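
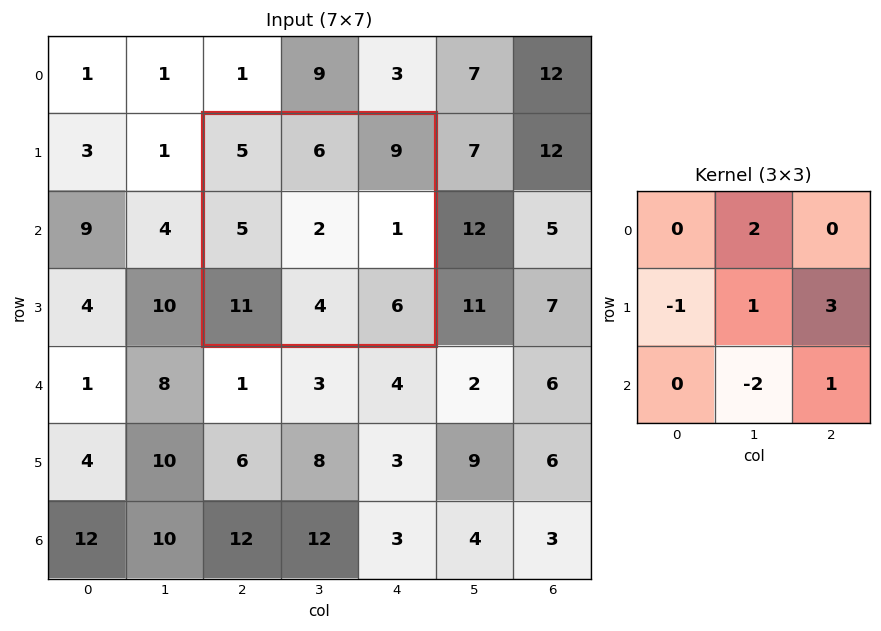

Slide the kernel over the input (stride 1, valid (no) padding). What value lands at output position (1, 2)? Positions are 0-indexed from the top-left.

10

The receptive field on the input at this output position is [5 6 9 / 5 2 1 / 11 4 6]. Elementwise product with the kernel and sum: 6·2 + 5·-1 + 2·1 + 1·3 + 4·-2 + 6·1.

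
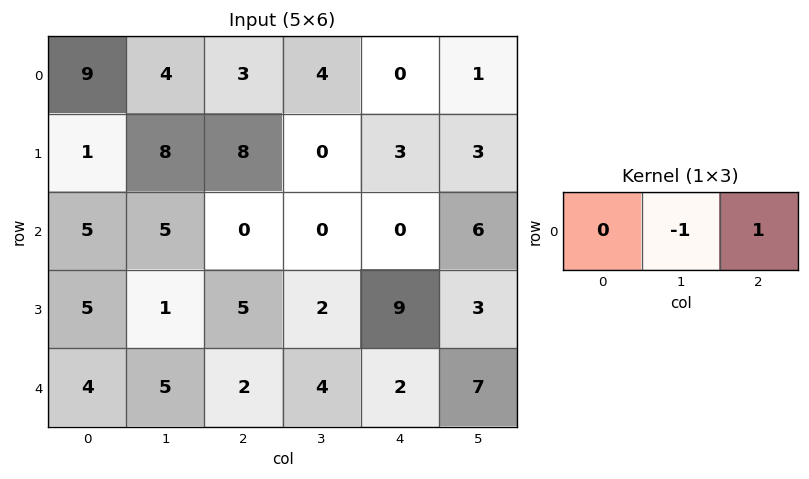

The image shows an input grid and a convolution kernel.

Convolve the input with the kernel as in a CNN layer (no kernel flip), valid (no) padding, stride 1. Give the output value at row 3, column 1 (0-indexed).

-3

The receptive field on the input at this output position is [1 5 2]. Elementwise product with the kernel and sum: 5·-1 + 2·1.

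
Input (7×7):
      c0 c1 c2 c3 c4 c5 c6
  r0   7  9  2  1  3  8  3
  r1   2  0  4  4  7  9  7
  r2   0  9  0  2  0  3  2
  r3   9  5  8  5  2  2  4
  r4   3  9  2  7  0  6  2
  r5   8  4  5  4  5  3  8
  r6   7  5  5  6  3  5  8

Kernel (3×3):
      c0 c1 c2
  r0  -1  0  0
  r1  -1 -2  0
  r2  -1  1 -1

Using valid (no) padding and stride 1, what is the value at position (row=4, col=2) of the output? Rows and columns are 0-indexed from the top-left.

-17

The receptive field on the input at this output position is [2 7 0 / 5 4 5 / 5 6 3]. Elementwise product with the kernel and sum: 2·-1 + 5·-1 + 4·-2 + 5·-1 + 6·1 + 3·-1.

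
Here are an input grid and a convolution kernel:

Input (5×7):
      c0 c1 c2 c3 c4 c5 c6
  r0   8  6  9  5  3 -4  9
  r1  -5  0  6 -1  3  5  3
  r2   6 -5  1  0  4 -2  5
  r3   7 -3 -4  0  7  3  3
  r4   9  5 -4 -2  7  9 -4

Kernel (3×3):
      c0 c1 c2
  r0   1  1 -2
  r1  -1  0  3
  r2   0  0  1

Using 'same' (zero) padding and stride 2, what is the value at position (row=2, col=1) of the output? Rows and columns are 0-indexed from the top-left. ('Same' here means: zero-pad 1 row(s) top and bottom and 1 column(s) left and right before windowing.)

The receptive field on the zero-padded input at this output position is [-3 -4 0 / 5 -4 -2 / 0 0 0]. Elementwise product with the kernel and sum: -3·1 + -4·1 + 0·-2 + 5·-1 + -2·3 + 0·1.

-18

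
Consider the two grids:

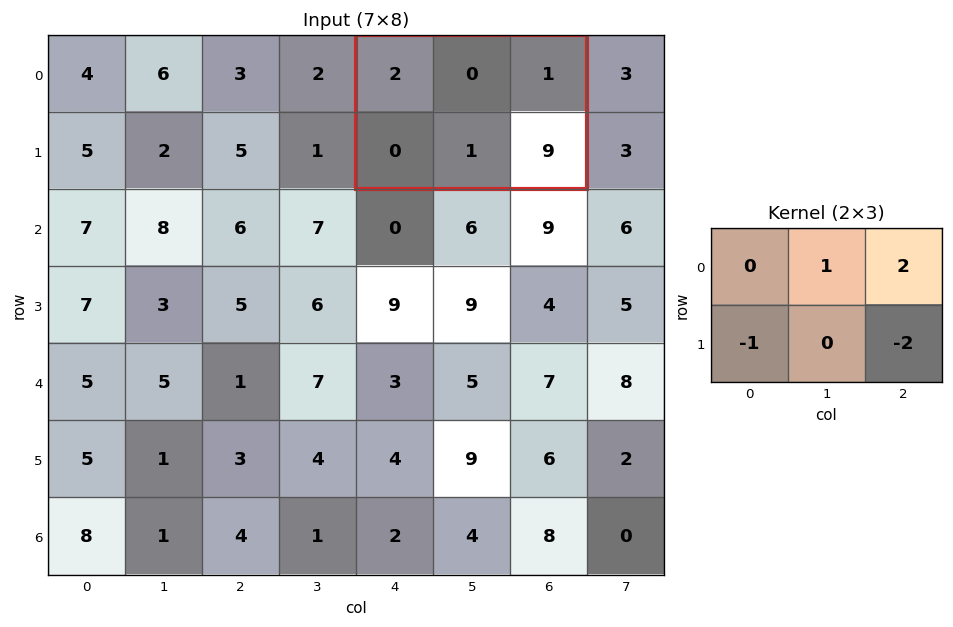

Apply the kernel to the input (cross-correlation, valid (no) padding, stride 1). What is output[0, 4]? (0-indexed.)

The receptive field on the input at this output position is [2 0 1 / 0 1 9]. Elementwise product with the kernel and sum: 0·1 + 1·2 + 0·-1 + 9·-2.

-16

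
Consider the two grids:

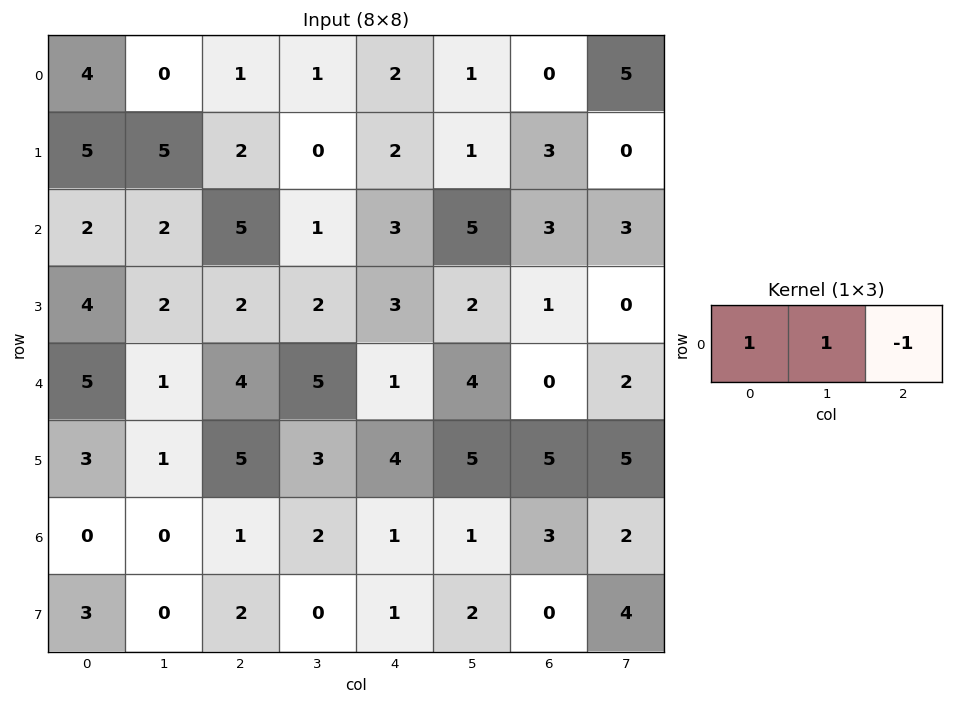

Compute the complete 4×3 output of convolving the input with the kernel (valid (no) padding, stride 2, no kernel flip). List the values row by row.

Output[0,0]: The receptive field on the input at this output position is [4 0 1]. Elementwise product with the kernel and sum: 4·1 + 0·1 + 1·-1.
Output[0,1]: The receptive field on the input at this output position is [1 1 2]. Elementwise product with the kernel and sum: 1·1 + 1·1 + 2·-1.

3 0 3
-1 3 5
2 8 5
-1 2 -1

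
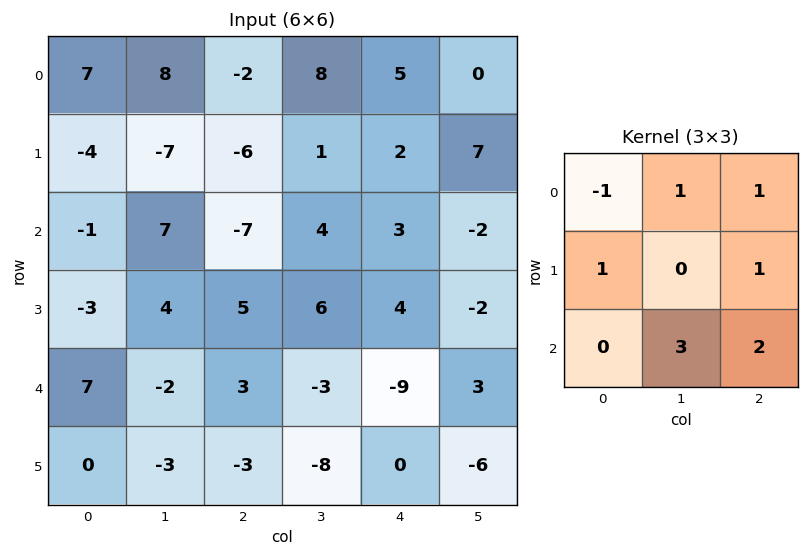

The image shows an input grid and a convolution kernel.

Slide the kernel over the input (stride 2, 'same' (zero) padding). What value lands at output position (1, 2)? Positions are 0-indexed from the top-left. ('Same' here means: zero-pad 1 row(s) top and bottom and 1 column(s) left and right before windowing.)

The receptive field on the zero-padded input at this output position is [1 2 7 / 4 3 -2 / 6 4 -2]. Elementwise product with the kernel and sum: 1·-1 + 2·1 + 7·1 + 4·1 + -2·1 + 4·3 + -2·2.

18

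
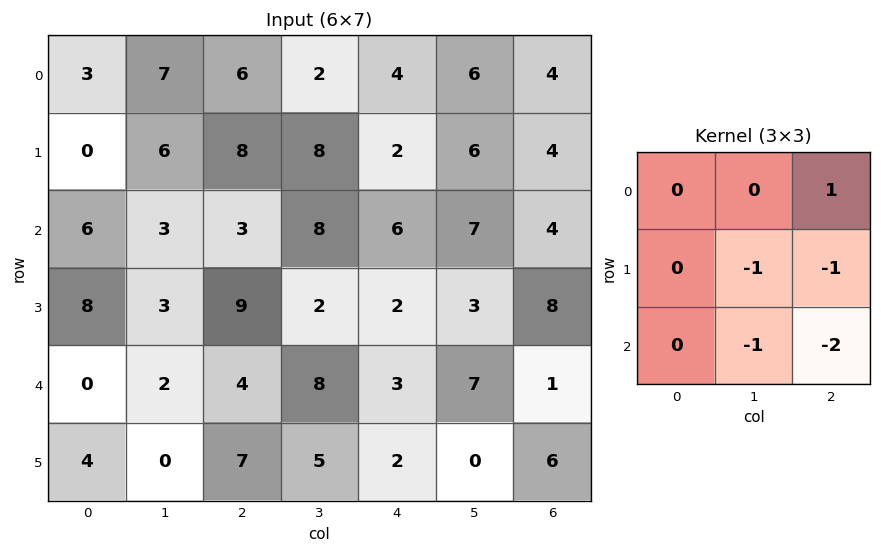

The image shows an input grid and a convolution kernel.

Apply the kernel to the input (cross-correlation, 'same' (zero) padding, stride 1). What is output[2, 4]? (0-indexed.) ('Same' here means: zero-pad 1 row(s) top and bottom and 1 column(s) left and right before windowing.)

-15

The receptive field on the zero-padded input at this output position is [8 2 6 / 8 6 7 / 2 2 3]. Elementwise product with the kernel and sum: 6·1 + 6·-1 + 7·-1 + 2·-1 + 3·-2.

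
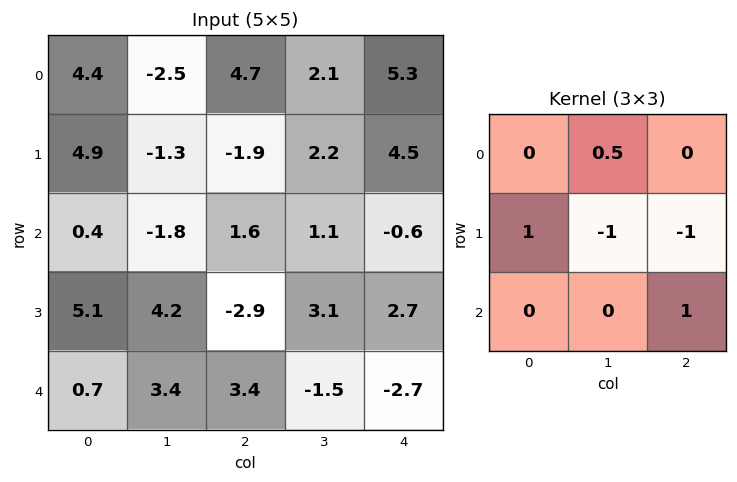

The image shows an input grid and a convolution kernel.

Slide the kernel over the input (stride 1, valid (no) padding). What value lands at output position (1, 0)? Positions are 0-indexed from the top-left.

-2.95

The receptive field on the input at this output position is [4.9 -1.3 -1.9 / 0.4 -1.8 1.6 / 5.1 4.2 -2.9]. Elementwise product with the kernel and sum: -1.3·0.5 + 0.4·1 + -1.8·-1 + 1.6·-1 + -2.9·1.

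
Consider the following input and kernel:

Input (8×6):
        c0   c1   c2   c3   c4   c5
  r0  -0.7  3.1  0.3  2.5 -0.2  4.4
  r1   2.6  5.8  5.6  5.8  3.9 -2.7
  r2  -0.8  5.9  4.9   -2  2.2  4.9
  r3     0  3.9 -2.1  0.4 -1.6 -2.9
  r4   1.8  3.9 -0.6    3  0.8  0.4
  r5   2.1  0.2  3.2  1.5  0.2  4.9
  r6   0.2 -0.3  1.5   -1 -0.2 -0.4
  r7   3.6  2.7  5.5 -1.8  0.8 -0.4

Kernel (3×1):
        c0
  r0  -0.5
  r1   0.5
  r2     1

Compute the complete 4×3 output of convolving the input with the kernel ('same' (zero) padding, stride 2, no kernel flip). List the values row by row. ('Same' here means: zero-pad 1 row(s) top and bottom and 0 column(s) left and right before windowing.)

2.25 5.75 3.8
-1.7 -2.45 -2.45
3 3.95 1.4
2.65 4.65 0.6

Output[0,0]: The receptive field on the zero-padded input at this output position is [0 / -0.7 / 2.6]. Elementwise product with the kernel and sum: 0·-0.5 + -0.7·0.5 + 2.6·1.
Output[0,1]: The receptive field on the zero-padded input at this output position is [0 / 0.3 / 5.6]. Elementwise product with the kernel and sum: 0·-0.5 + 0.3·0.5 + 5.6·1.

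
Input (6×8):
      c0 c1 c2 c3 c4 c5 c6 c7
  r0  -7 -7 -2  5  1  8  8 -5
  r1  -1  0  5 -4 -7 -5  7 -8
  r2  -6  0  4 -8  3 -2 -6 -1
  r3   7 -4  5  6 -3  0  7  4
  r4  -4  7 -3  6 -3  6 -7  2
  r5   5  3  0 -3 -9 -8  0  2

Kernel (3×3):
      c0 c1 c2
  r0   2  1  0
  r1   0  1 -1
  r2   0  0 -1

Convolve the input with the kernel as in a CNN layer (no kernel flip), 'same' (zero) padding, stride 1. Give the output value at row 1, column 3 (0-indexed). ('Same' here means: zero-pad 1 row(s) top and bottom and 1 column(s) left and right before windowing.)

The receptive field on the zero-padded input at this output position is [-2 5 1 / 5 -4 -7 / 4 -8 3]. Elementwise product with the kernel and sum: -2·2 + 5·1 + -4·1 + -7·-1 + 3·-1.

1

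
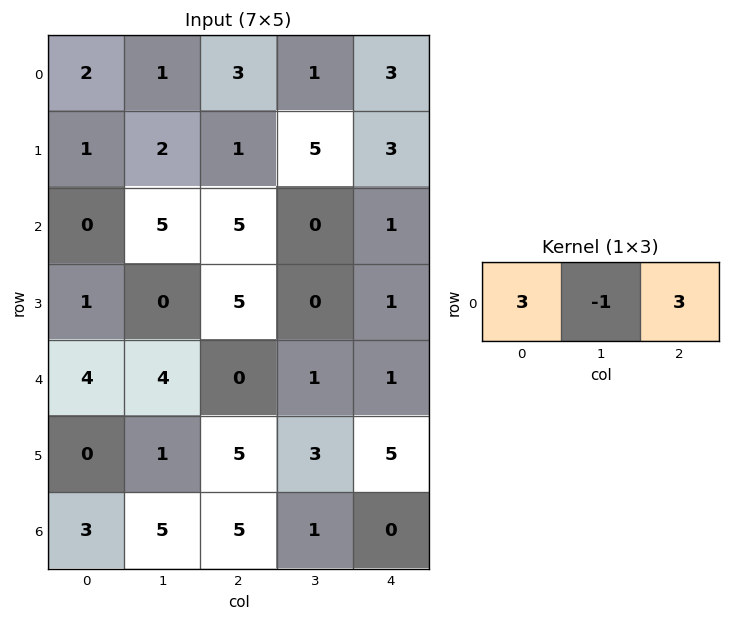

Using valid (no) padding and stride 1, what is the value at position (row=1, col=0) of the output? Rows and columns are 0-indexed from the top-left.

4

The receptive field on the input at this output position is [1 2 1]. Elementwise product with the kernel and sum: 1·3 + 2·-1 + 1·3.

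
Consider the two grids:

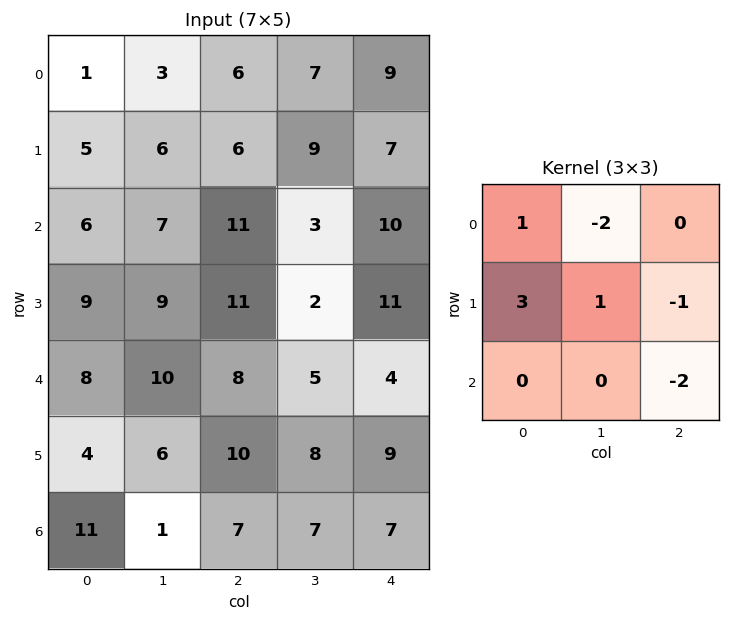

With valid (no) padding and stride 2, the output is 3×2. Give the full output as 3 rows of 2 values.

-12 -8
1 21
-18 13

Output[0,0]: The receptive field on the input at this output position is [1 3 6 / 5 6 6 / 6 7 11]. Elementwise product with the kernel and sum: 1·1 + 3·-2 + 5·3 + 6·1 + 6·-1 + 11·-2.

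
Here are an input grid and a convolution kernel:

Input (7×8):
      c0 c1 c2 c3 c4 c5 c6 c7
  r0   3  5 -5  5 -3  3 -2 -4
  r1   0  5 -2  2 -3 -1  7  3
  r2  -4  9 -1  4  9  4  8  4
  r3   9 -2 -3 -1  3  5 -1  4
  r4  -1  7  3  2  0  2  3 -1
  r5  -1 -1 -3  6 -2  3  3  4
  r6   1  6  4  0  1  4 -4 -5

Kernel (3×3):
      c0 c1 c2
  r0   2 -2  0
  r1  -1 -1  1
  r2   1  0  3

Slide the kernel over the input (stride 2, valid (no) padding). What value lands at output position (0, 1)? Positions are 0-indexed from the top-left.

The receptive field on the input at this output position is [-5 5 -3 / -2 2 -3 / -1 4 9]. Elementwise product with the kernel and sum: -5·2 + 5·-2 + -2·-1 + 2·-1 + -3·1 + -1·1 + 9·3.

3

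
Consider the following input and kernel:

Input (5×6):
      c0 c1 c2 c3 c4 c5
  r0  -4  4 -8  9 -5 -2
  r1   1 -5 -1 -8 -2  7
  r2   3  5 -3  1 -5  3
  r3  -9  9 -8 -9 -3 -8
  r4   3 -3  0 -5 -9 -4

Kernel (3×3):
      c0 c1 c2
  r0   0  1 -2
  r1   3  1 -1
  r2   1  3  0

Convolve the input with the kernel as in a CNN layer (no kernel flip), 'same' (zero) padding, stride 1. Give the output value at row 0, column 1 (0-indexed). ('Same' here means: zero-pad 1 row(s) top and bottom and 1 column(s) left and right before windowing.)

-14

The receptive field on the zero-padded input at this output position is [0 0 0 / -4 4 -8 / 1 -5 -1]. Elementwise product with the kernel and sum: 0·1 + 0·-2 + -4·3 + 4·1 + -8·-1 + 1·1 + -5·3.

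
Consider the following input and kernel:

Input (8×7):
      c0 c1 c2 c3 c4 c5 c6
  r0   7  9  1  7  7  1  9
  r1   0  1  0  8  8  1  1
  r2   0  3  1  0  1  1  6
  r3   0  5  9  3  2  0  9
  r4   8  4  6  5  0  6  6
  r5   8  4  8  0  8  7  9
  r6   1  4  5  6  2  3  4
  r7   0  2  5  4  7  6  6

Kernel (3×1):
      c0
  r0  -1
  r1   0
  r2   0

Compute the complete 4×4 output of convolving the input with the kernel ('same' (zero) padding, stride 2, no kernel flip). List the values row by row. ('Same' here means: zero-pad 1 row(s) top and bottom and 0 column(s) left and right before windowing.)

Output[0,0]: The receptive field on the zero-padded input at this output position is [0 / 7 / 0]. Elementwise product with the kernel and sum: 0·-1.
Output[0,1]: The receptive field on the zero-padded input at this output position is [0 / 1 / 0]. Elementwise product with the kernel and sum: 0·-1.

0 0 0 0
0 0 -8 -1
0 -9 -2 -9
-8 -8 -8 -9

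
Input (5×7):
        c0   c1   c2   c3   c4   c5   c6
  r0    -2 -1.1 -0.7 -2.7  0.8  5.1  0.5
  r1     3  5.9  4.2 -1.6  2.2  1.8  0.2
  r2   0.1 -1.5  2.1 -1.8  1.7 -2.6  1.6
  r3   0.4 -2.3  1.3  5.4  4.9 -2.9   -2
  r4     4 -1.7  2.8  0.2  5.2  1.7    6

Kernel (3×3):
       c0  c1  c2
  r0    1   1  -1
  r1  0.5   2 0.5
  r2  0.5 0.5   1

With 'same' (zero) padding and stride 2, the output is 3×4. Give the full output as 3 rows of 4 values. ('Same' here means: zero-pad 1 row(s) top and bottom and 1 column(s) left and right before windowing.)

Output[0,0]: The receptive field on the zero-padded input at this output position is [0 0 0 / 0 -2 -1.1 / 0 3 5.9]. Elementwise product with the kernel and sum: 0·1 + 0·1 + 0·-1 + 0·0.5 + -2·2 + -1.1·0.5 + 0·0.5 + 3·0.5 + 5.9·1.
Output[0,1]: The receptive field on the zero-padded input at this output position is [0 0 0 / -1.1 -0.7 -2.7 / 5.9 4.2 -1.6]. Elementwise product with the kernel and sum: 0·1 + 0·1 + 0·-1 + -1.1·0.5 + -0.7·2 + -2.7·0.5 + 5.9·0.5 + 4.2·0.5 + -1.6·1.

2.85 0.15 4.9 4.55
-5.55 19.15 2.25 1.45
9.85 -1.55 24.55 7.95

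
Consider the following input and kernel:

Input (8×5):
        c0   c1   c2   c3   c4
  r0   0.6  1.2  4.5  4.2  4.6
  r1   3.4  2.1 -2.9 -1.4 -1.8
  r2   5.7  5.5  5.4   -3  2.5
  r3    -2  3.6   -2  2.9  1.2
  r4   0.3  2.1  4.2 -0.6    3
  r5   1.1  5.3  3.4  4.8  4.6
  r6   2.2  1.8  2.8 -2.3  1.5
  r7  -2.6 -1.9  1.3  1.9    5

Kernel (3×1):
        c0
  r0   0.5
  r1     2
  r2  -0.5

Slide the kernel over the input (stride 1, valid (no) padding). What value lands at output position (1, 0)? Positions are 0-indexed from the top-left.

14.1

The receptive field on the input at this output position is [3.4 / 5.7 / -2]. Elementwise product with the kernel and sum: 3.4·0.5 + 5.7·2 + -2·-0.5.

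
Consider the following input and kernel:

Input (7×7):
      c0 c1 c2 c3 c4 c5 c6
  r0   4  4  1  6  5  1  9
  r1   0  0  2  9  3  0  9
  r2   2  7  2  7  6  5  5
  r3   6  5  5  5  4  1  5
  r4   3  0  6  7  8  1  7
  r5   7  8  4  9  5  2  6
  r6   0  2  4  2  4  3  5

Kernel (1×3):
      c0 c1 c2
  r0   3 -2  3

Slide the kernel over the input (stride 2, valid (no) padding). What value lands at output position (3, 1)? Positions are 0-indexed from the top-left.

20

The receptive field on the input at this output position is [4 2 4]. Elementwise product with the kernel and sum: 4·3 + 2·-2 + 4·3.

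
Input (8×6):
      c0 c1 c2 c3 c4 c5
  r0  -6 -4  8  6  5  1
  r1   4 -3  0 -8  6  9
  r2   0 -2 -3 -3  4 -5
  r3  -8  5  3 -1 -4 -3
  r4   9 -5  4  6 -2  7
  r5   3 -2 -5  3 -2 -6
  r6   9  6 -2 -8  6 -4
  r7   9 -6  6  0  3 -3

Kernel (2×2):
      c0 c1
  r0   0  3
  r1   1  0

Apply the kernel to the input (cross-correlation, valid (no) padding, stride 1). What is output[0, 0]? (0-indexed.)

The receptive field on the input at this output position is [-6 -4 / 4 -3]. Elementwise product with the kernel and sum: -4·3 + 4·1.

-8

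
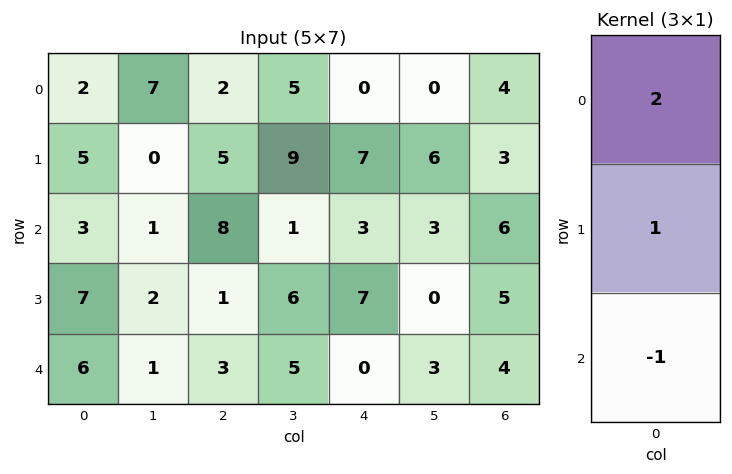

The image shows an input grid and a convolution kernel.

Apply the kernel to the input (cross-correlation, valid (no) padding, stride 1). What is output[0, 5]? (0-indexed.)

3

The receptive field on the input at this output position is [0 / 6 / 3]. Elementwise product with the kernel and sum: 0·2 + 6·1 + 3·-1.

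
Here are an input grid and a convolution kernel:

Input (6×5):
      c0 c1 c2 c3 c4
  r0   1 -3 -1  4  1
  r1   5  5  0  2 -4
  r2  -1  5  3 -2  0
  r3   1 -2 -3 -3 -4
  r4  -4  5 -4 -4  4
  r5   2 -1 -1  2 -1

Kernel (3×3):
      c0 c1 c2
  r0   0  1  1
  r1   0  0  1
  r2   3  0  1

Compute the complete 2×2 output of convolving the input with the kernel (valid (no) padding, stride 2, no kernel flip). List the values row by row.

-4 10
-11 -14

Output[0,0]: The receptive field on the input at this output position is [1 -3 -1 / 5 5 0 / -1 5 3]. Elementwise product with the kernel and sum: -3·1 + -1·1 + 0·1 + -1·3 + 3·1.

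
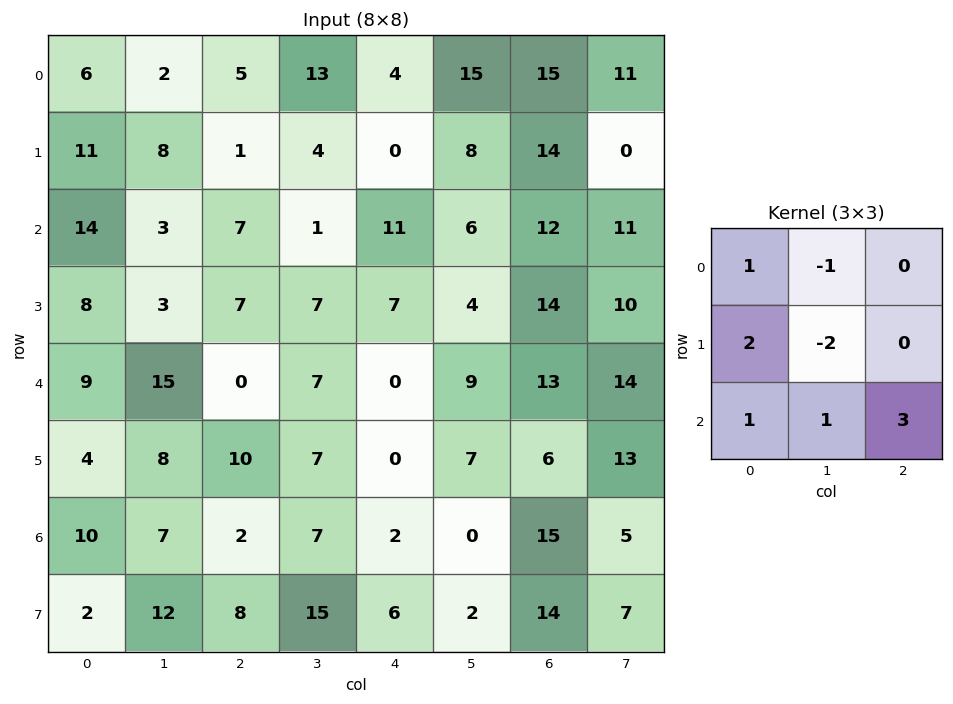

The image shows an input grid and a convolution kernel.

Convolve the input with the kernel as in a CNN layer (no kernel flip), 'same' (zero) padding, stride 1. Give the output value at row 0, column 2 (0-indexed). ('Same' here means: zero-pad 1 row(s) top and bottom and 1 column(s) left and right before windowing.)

The receptive field on the zero-padded input at this output position is [0 0 0 / 2 5 13 / 8 1 4]. Elementwise product with the kernel and sum: 0·1 + 0·-1 + 2·2 + 5·-2 + 8·1 + 1·1 + 4·3.

15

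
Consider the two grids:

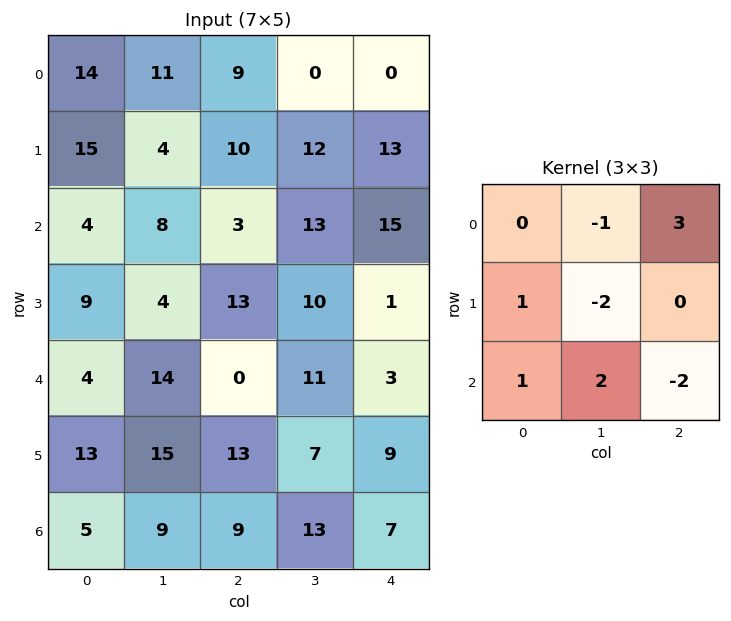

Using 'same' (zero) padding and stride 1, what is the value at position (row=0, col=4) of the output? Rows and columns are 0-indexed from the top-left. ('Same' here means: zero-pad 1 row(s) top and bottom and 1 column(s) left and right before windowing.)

The receptive field on the zero-padded input at this output position is [0 0 0 / 0 0 0 / 12 13 0]. Elementwise product with the kernel and sum: 0·-1 + 0·3 + 0·1 + 0·-2 + 12·1 + 13·2 + 0·-2.

38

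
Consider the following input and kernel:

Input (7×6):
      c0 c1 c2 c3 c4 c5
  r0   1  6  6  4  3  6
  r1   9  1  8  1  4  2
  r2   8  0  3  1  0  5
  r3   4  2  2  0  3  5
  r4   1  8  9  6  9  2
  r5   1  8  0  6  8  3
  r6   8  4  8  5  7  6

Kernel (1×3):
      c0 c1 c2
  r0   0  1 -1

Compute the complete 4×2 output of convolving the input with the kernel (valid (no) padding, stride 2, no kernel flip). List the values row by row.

0 1
-3 1
-1 -3
-4 -2

Output[0,0]: The receptive field on the input at this output position is [1 6 6]. Elementwise product with the kernel and sum: 6·1 + 6·-1.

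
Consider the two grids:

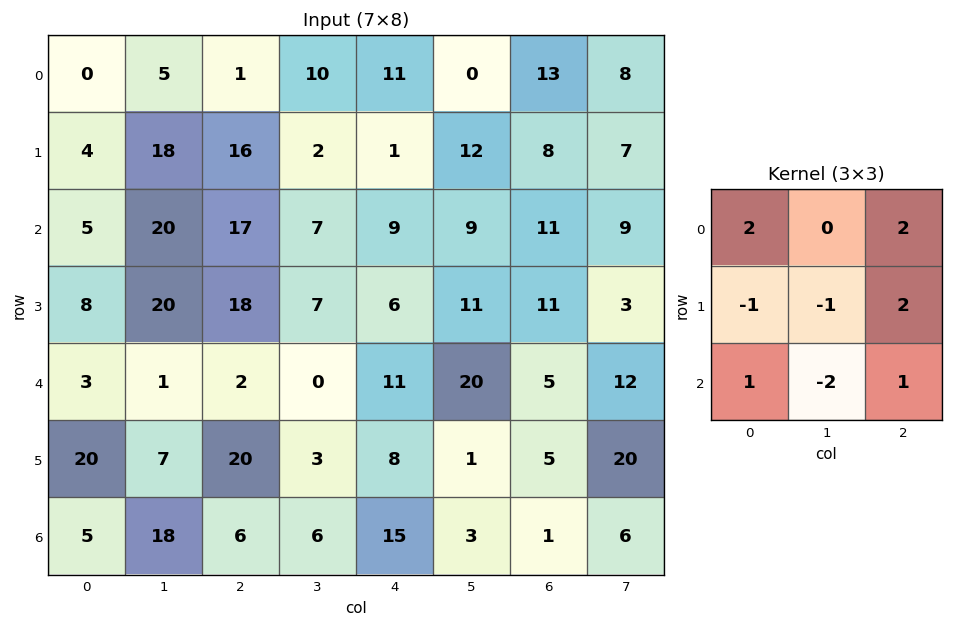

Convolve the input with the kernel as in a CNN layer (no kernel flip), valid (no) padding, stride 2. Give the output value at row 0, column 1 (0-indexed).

The receptive field on the input at this output position is [1 10 11 / 16 2 1 / 17 7 9]. Elementwise product with the kernel and sum: 1·2 + 11·2 + 16·-1 + 2·-1 + 1·2 + 17·1 + 7·-2 + 9·1.

20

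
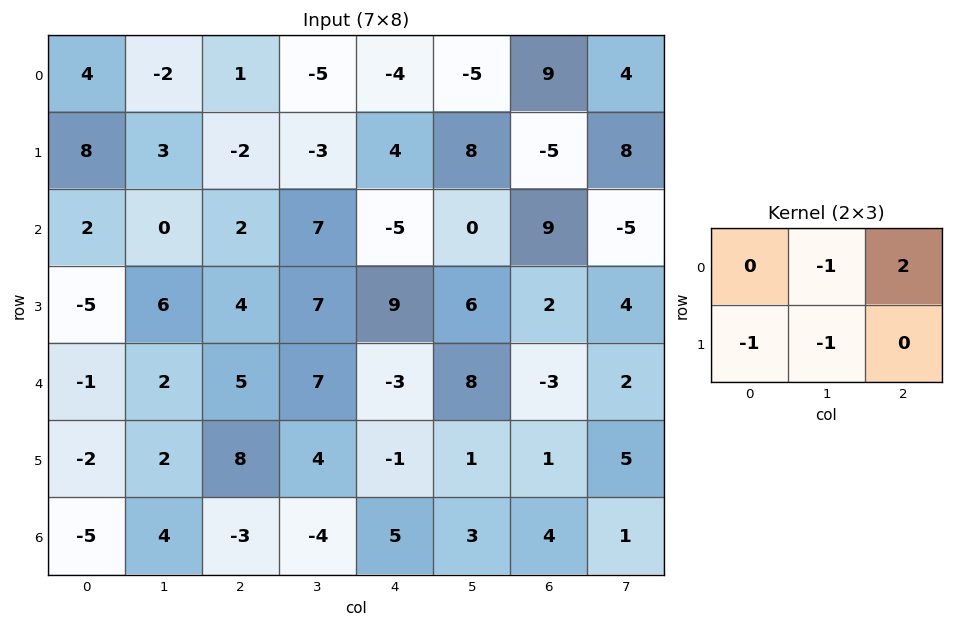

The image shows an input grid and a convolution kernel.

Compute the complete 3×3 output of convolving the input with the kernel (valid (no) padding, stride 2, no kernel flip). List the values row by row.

-7 2 11
3 -28 3
8 -25 -14

Output[0,0]: The receptive field on the input at this output position is [4 -2 1 / 8 3 -2]. Elementwise product with the kernel and sum: -2·-1 + 1·2 + 8·-1 + 3·-1.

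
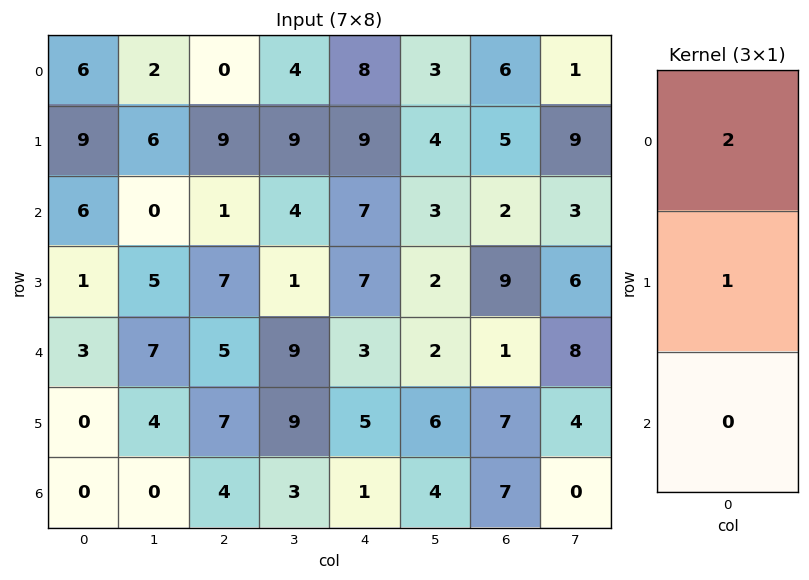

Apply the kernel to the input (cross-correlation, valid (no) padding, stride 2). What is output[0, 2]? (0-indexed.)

25

The receptive field on the input at this output position is [8 / 9 / 7]. Elementwise product with the kernel and sum: 8·2 + 9·1.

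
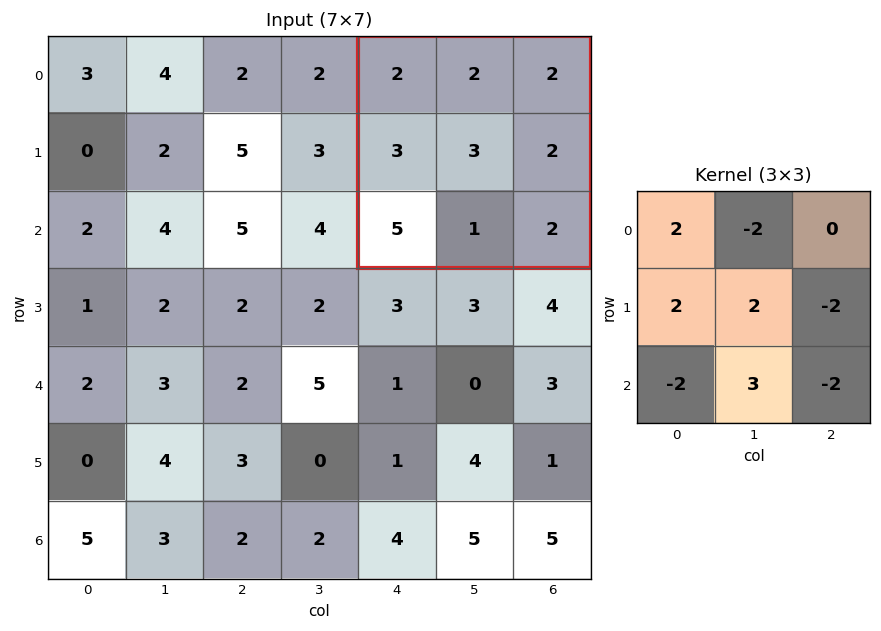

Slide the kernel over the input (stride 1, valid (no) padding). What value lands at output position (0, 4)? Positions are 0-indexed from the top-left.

The receptive field on the input at this output position is [2 2 2 / 3 3 2 / 5 1 2]. Elementwise product with the kernel and sum: 2·2 + 2·-2 + 3·2 + 3·2 + 2·-2 + 5·-2 + 1·3 + 2·-2.

-3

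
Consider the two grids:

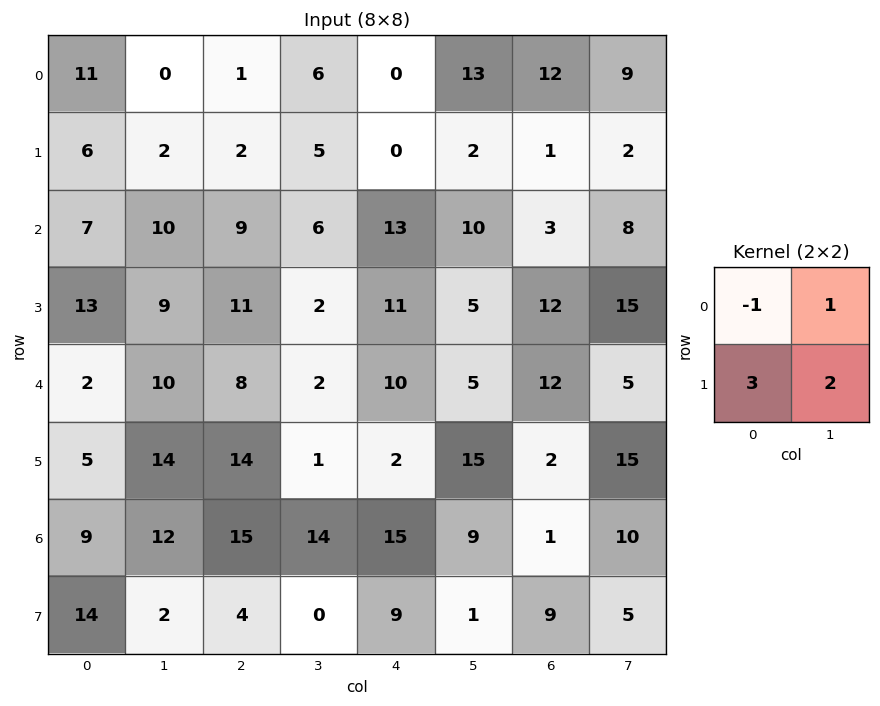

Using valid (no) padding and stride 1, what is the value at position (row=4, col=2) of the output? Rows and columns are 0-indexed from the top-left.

The receptive field on the input at this output position is [8 2 / 14 1]. Elementwise product with the kernel and sum: 8·-1 + 2·1 + 14·3 + 1·2.

38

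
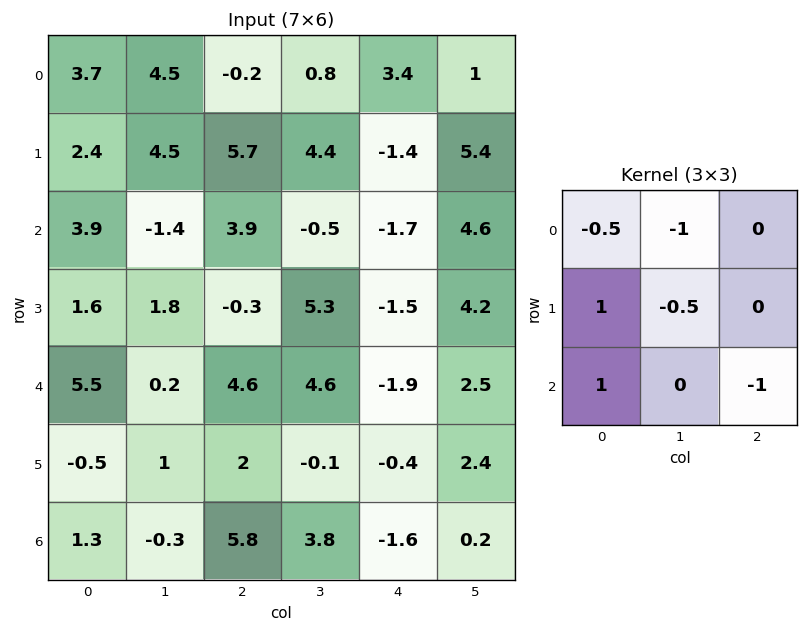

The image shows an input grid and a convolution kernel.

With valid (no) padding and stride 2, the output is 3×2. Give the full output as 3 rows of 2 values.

-6.2 8.4
1.05 2.1
-8.45 2.55

Output[0,0]: The receptive field on the input at this output position is [3.7 4.5 -0.2 / 2.4 4.5 5.7 / 3.9 -1.4 3.9]. Elementwise product with the kernel and sum: 3.7·-0.5 + 4.5·-1 + 2.4·1 + 4.5·-0.5 + 3.9·1 + 3.9·-1.
Output[0,1]: The receptive field on the input at this output position is [-0.2 0.8 3.4 / 5.7 4.4 -1.4 / 3.9 -0.5 -1.7]. Elementwise product with the kernel and sum: -0.2·-0.5 + 0.8·-1 + 5.7·1 + 4.4·-0.5 + 3.9·1 + -1.7·-1.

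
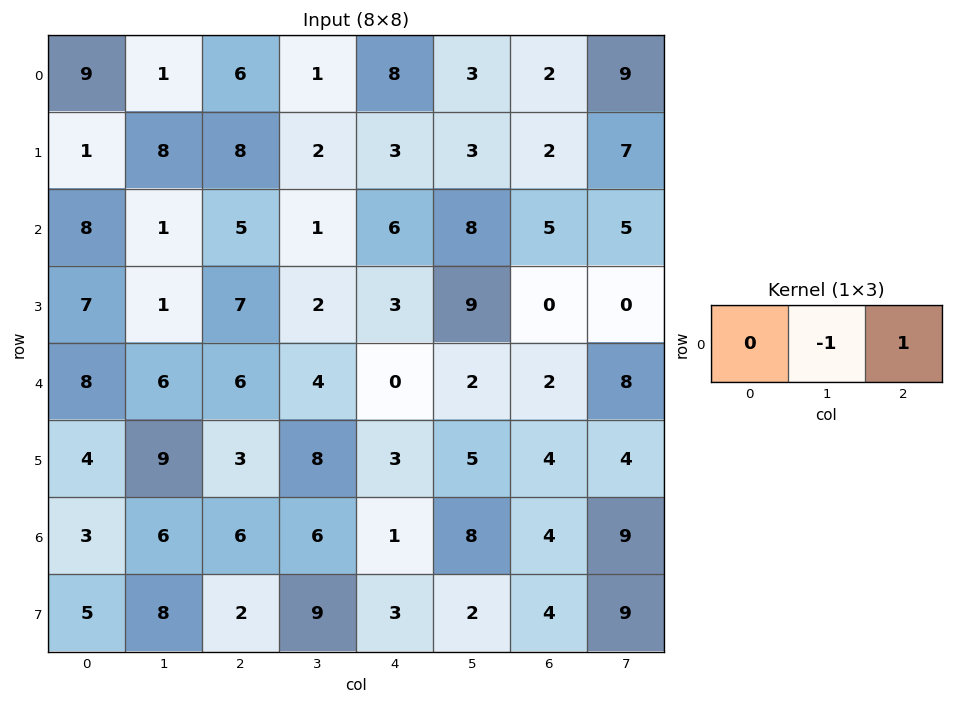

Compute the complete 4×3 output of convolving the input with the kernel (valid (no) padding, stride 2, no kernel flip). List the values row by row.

5 7 -1
4 5 -3
0 -4 0
0 -5 -4

Output[0,0]: The receptive field on the input at this output position is [9 1 6]. Elementwise product with the kernel and sum: 1·-1 + 6·1.
Output[0,1]: The receptive field on the input at this output position is [6 1 8]. Elementwise product with the kernel and sum: 1·-1 + 8·1.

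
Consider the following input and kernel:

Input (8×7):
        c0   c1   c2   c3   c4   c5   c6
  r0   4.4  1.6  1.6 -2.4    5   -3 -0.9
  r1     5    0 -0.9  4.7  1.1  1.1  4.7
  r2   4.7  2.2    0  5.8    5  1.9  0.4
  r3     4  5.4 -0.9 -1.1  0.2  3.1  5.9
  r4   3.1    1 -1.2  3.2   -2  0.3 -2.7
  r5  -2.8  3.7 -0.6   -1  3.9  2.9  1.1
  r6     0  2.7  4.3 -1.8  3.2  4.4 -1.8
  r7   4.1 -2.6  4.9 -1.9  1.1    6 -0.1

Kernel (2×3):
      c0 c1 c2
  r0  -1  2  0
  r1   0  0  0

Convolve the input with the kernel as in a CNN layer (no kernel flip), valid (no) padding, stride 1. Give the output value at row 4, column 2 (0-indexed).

The receptive field on the input at this output position is [-1.2 3.2 -2 / -0.6 -1 3.9]. Elementwise product with the kernel and sum: -1.2·-1 + 3.2·2.

7.6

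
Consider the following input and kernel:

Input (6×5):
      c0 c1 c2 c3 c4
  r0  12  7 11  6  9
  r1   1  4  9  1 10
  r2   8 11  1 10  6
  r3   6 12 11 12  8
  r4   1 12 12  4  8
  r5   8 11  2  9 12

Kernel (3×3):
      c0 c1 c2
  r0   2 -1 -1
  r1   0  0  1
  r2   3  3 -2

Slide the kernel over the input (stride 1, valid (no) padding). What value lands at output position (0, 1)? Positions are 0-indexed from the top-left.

14

The receptive field on the input at this output position is [7 11 6 / 4 9 1 / 11 1 10]. Elementwise product with the kernel and sum: 7·2 + 11·-1 + 6·-1 + 1·1 + 11·3 + 1·3 + 10·-2.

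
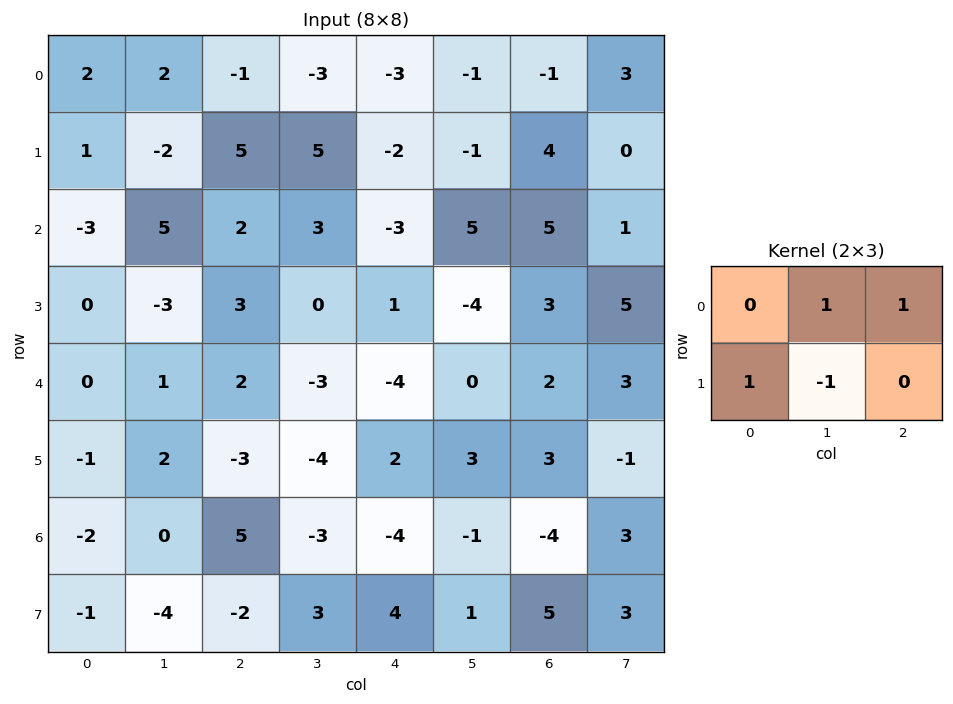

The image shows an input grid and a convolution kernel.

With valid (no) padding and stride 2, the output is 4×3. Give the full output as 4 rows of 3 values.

Output[0,0]: The receptive field on the input at this output position is [2 2 -1 / 1 -2 5]. Elementwise product with the kernel and sum: 2·1 + -1·1 + 1·1 + -2·-1.

4 -6 -3
10 3 15
0 -6 1
8 -12 -2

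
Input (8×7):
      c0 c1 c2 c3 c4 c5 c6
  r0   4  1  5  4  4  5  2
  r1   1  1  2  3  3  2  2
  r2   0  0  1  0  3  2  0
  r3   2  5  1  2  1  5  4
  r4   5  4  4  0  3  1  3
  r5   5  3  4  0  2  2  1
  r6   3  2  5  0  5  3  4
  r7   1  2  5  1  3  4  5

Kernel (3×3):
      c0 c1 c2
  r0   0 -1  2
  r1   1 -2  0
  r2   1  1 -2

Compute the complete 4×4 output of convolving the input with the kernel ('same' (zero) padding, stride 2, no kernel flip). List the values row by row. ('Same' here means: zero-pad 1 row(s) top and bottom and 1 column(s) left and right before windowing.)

-9 -12 -2 5
-7 4 -12 9
-3 6 1 -6
-8 -7 -12 3

Output[0,0]: The receptive field on the zero-padded input at this output position is [0 0 0 / 0 4 1 / 0 1 1]. Elementwise product with the kernel and sum: 0·-1 + 0·2 + 0·1 + 4·-2 + 0·1 + 1·1 + 1·-2.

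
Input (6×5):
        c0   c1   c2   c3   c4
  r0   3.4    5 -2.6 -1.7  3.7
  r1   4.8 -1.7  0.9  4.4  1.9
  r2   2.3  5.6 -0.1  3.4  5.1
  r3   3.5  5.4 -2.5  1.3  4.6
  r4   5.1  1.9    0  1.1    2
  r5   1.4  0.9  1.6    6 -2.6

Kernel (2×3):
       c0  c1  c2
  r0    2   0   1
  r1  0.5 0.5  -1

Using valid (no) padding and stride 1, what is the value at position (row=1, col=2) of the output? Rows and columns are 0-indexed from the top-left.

0.25

The receptive field on the input at this output position is [0.9 4.4 1.9 / -0.1 3.4 5.1]. Elementwise product with the kernel and sum: 0.9·2 + 1.9·1 + -0.1·0.5 + 3.4·0.5 + 5.1·-1.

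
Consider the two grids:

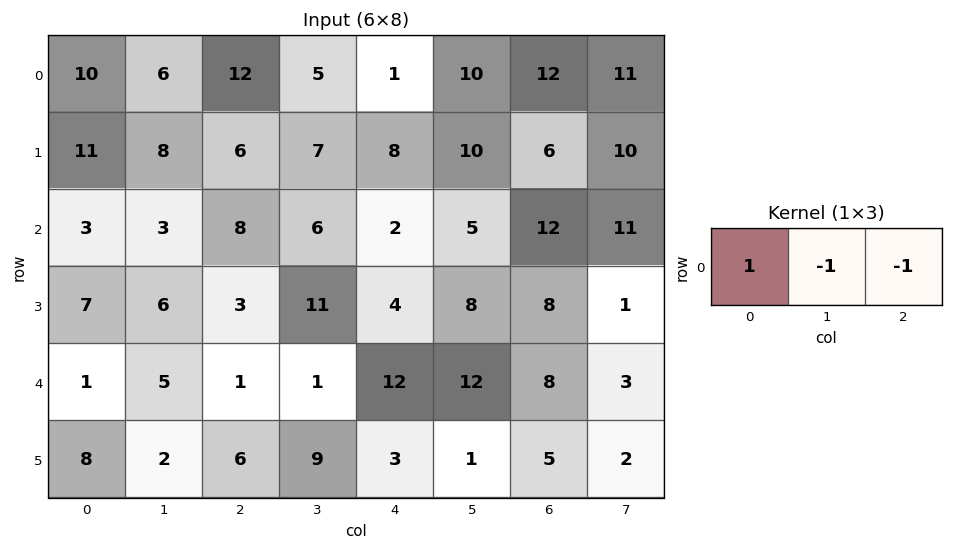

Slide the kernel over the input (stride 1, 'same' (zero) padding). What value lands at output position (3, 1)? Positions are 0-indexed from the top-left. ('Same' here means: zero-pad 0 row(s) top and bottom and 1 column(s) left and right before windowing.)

The receptive field on the zero-padded input at this output position is [7 6 3]. Elementwise product with the kernel and sum: 7·1 + 6·-1 + 3·-1.

-2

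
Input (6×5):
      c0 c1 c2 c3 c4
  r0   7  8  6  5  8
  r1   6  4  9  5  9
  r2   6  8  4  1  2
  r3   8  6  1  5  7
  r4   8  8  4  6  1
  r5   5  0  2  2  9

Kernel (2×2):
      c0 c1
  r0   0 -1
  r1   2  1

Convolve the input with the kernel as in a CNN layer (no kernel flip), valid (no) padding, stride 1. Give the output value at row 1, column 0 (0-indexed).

The receptive field on the input at this output position is [6 4 / 6 8]. Elementwise product with the kernel and sum: 4·-1 + 6·2 + 8·1.

16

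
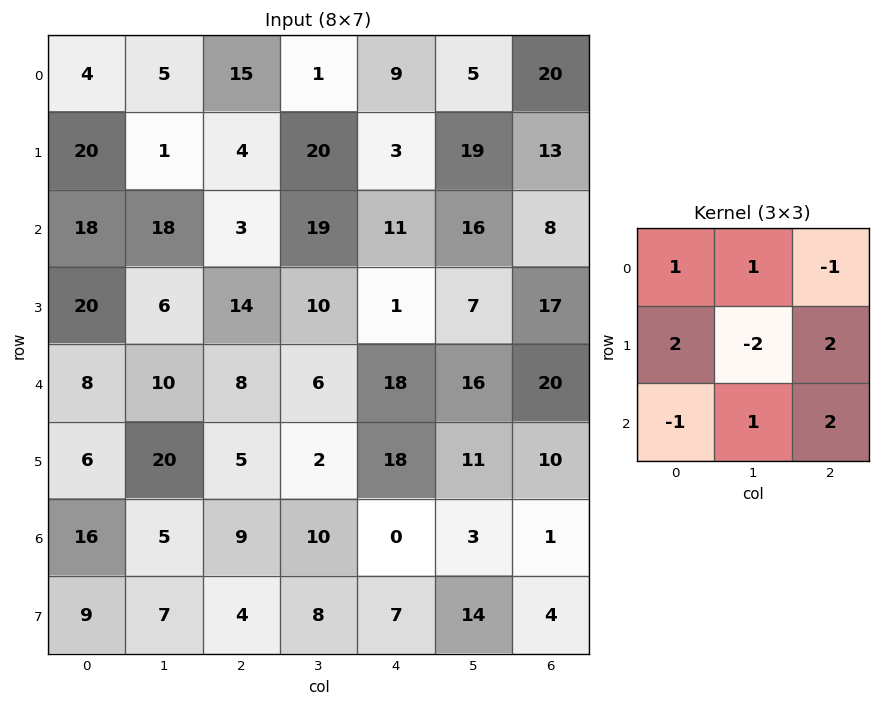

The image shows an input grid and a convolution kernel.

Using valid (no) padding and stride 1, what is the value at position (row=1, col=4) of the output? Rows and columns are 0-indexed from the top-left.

The receptive field on the input at this output position is [3 19 13 / 11 16 8 / 1 7 17]. Elementwise product with the kernel and sum: 3·1 + 19·1 + 13·-1 + 11·2 + 16·-2 + 8·2 + 1·-1 + 7·1 + 17·2.

55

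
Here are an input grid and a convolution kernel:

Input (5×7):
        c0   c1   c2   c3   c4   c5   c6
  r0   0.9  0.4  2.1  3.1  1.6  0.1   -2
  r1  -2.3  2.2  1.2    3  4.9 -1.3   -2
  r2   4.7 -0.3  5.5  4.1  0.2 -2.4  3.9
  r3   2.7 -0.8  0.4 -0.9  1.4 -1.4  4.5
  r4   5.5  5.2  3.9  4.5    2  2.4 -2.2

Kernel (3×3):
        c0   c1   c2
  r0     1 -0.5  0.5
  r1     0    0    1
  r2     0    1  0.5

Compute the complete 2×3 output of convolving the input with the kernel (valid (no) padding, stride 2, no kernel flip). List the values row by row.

Output[0,0]: The receptive field on the input at this output position is [0.9 0.4 2.1 / -2.3 2.2 1.2 / 4.7 -0.3 5.5]. Elementwise product with the kernel and sum: 0.9·1 + 0.4·-0.5 + 2.1·0.5 + 1.2·1 + -0.3·1 + 5.5·0.5.
Output[0,1]: The receptive field on the input at this output position is [2.1 3.1 1.6 / 1.2 3 4.9 / 5.5 4.1 0.2]. Elementwise product with the kernel and sum: 2.1·1 + 3.1·-0.5 + 1.6·0.5 + 4.9·1 + 4.1·1 + 0.2·0.5.

5.4 10.45 -1.9
15.15 10.45 9.15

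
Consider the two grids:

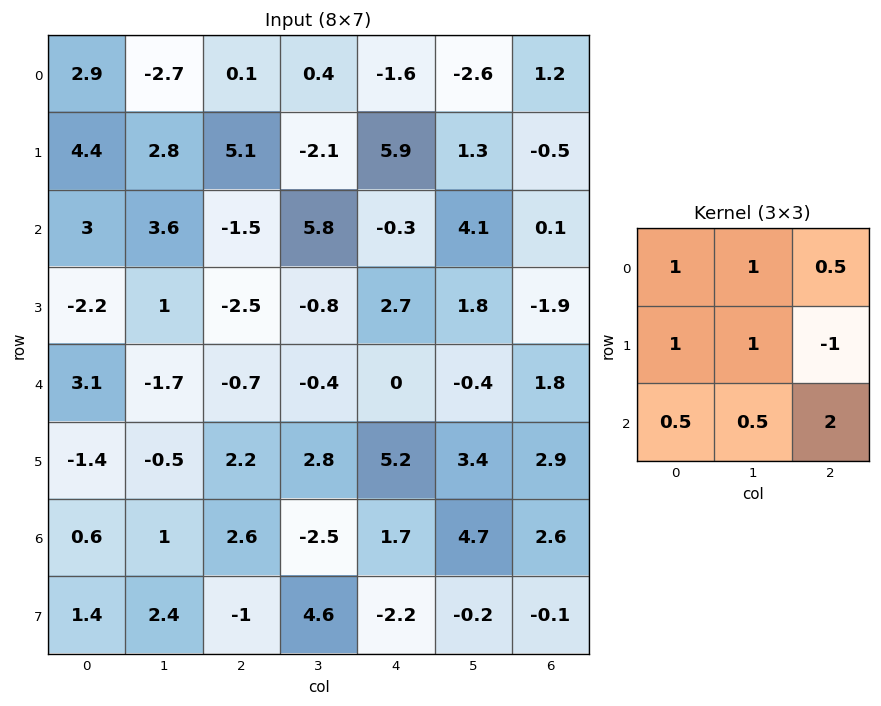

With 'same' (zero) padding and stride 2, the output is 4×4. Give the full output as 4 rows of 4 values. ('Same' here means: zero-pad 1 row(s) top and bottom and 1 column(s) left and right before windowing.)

Output[0,0]: The receptive field on the zero-padded input at this output position is [0 0 0 / 0 2.9 -2.7 / 0 4.4 2.8]. Elementwise product with the kernel and sum: 0·1 + 0·1 + 0·0.5 + 0·1 + 2.9·1 + -2.7·-1 + 0·0.5 + 4.4·0.5 + 2.8·2.
Output[0,1]: The receptive field on the zero-padded input at this output position is [0 0 0 / -2.7 0.1 0.4 / 2.8 5.1 -2.1]. Elementwise product with the kernel and sum: 0·1 + 0·1 + 0·0.5 + -2.7·1 + 0.1·1 + 0.4·-1 + 2.8·0.5 + 5.1·0.5 + -2.1·2.

13.4 -3.25 5.9 -1
6.1 0.8 10.4 4.95
1.4 2.55 13.6 4.45
3.45 19.1 5 13.45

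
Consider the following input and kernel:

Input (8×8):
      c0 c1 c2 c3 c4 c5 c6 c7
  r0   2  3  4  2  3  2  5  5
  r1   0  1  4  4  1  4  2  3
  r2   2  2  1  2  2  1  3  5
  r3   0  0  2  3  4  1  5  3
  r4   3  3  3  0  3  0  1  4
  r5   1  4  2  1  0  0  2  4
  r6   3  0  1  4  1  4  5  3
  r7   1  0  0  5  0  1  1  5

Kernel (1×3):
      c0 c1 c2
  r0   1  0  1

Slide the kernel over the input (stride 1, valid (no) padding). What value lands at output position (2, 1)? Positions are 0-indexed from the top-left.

4

The receptive field on the input at this output position is [2 1 2]. Elementwise product with the kernel and sum: 2·1 + 2·1.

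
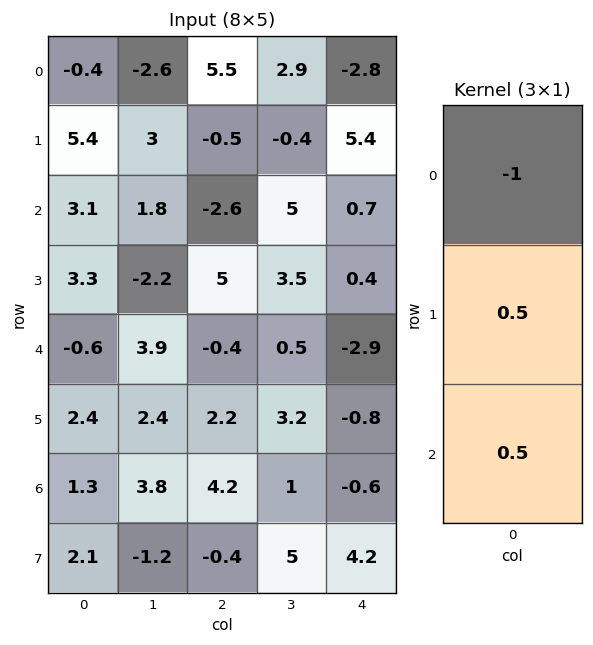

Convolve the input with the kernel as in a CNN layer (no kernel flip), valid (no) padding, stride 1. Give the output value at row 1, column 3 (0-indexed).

4.65

The receptive field on the input at this output position is [-0.4 / 5 / 3.5]. Elementwise product with the kernel and sum: -0.4·-1 + 5·0.5 + 3.5·0.5.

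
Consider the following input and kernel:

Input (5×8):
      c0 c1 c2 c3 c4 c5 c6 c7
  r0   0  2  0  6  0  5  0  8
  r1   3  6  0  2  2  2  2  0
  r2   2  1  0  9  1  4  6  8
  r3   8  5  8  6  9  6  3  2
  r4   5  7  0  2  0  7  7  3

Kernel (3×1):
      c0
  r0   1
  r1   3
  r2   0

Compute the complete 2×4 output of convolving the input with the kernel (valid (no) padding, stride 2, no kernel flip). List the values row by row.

Output[0,0]: The receptive field on the input at this output position is [0 / 3 / 2]. Elementwise product with the kernel and sum: 0·1 + 3·3.

9 0 6 6
26 24 28 15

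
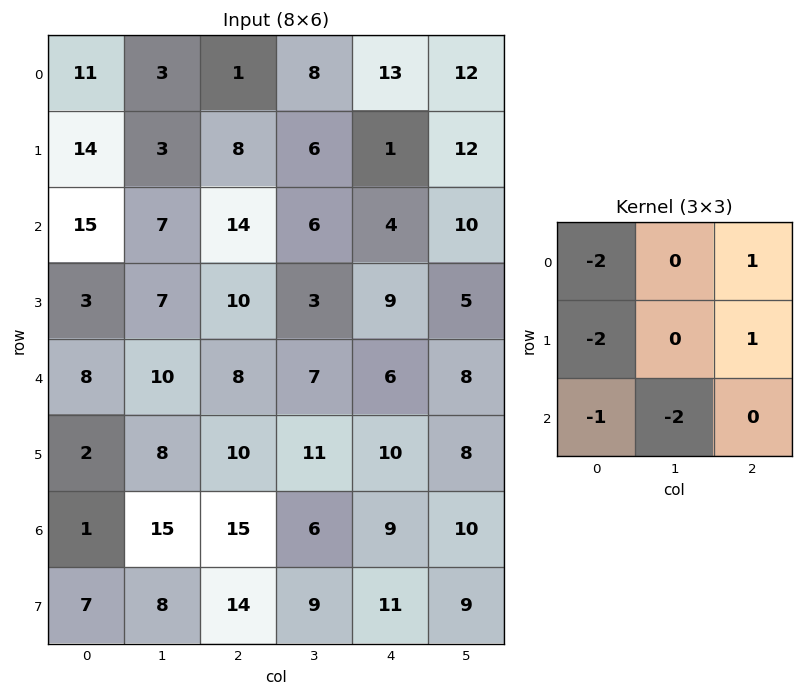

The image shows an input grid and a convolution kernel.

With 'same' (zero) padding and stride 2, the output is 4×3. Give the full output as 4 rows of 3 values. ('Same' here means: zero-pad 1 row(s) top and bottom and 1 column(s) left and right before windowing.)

Output[0,0]: The receptive field on the zero-padded input at this output position is [0 0 0 / 0 11 3 / 0 14 3]. Elementwise product with the kernel and sum: 0·-2 + 0·1 + 0·-2 + 3·1 + 0·-1 + 14·-2.

-25 -17 -12
4 -35 -23
13 -52 -38
9 -65 -47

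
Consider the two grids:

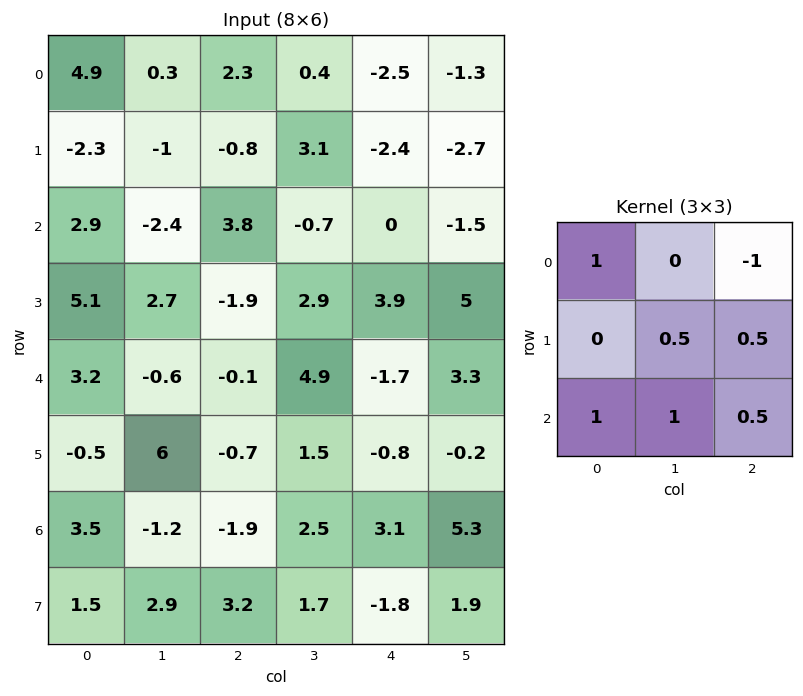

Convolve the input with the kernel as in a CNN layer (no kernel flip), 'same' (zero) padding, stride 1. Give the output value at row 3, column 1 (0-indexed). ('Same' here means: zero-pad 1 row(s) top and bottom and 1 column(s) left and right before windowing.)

The receptive field on the zero-padded input at this output position is [2.9 -2.4 3.8 / 5.1 2.7 -1.9 / 3.2 -0.6 -0.1]. Elementwise product with the kernel and sum: 2.9·1 + 3.8·-1 + 2.7·0.5 + -1.9·0.5 + 3.2·1 + -0.6·1 + -0.1·0.5.

2.05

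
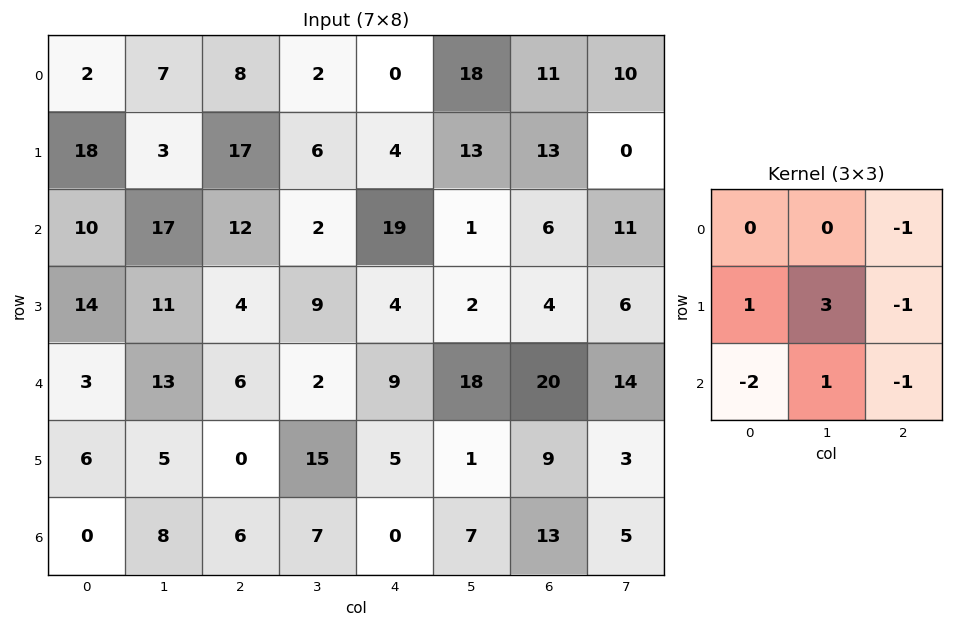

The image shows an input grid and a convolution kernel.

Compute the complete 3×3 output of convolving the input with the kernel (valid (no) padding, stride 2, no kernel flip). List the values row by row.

-13 -10 -24
32 -11 -20
17 26 -27

Output[0,0]: The receptive field on the input at this output position is [2 7 8 / 18 3 17 / 10 17 12]. Elementwise product with the kernel and sum: 8·-1 + 18·1 + 3·3 + 17·-1 + 10·-2 + 17·1 + 12·-1.
Output[0,1]: The receptive field on the input at this output position is [8 2 0 / 17 6 4 / 12 2 19]. Elementwise product with the kernel and sum: 0·-1 + 17·1 + 6·3 + 4·-1 + 12·-2 + 2·1 + 19·-1.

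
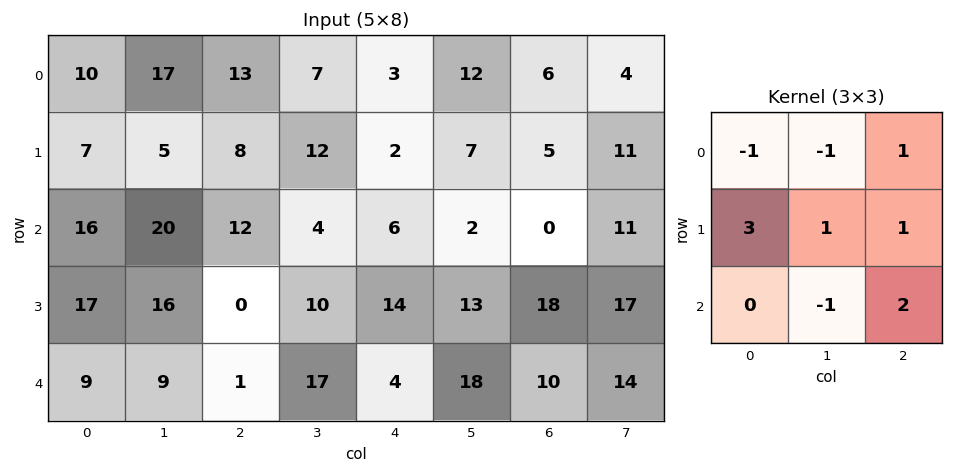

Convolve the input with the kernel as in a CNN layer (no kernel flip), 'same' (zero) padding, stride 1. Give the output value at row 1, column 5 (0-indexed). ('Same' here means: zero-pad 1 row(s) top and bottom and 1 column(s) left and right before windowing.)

The receptive field on the zero-padded input at this output position is [3 12 6 / 2 7 5 / 6 2 0]. Elementwise product with the kernel and sum: 3·-1 + 12·-1 + 6·1 + 2·3 + 7·1 + 5·1 + 2·-1 + 0·2.

7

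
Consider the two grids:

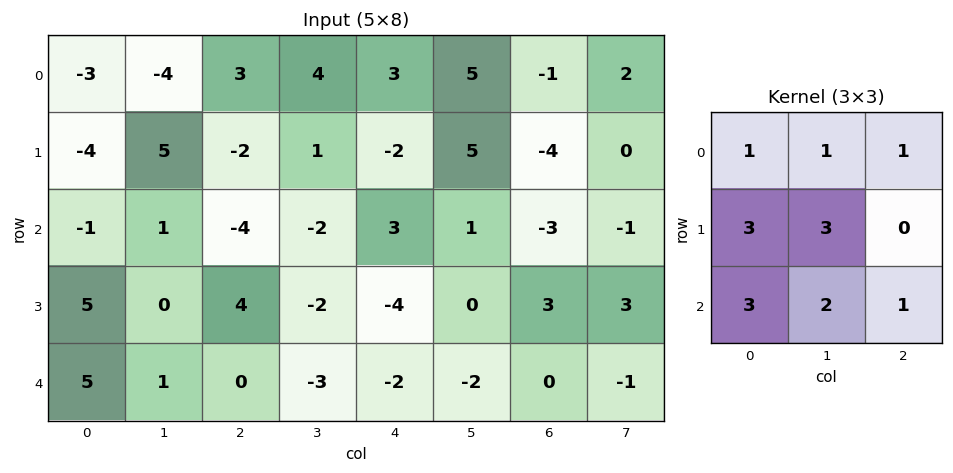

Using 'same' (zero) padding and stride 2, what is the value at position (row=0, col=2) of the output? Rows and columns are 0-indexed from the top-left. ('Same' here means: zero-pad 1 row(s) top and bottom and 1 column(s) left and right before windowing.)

The receptive field on the zero-padded input at this output position is [0 0 0 / 4 3 5 / 1 -2 5]. Elementwise product with the kernel and sum: 0·1 + 0·1 + 0·1 + 4·3 + 3·3 + 1·3 + -2·2 + 5·1.

25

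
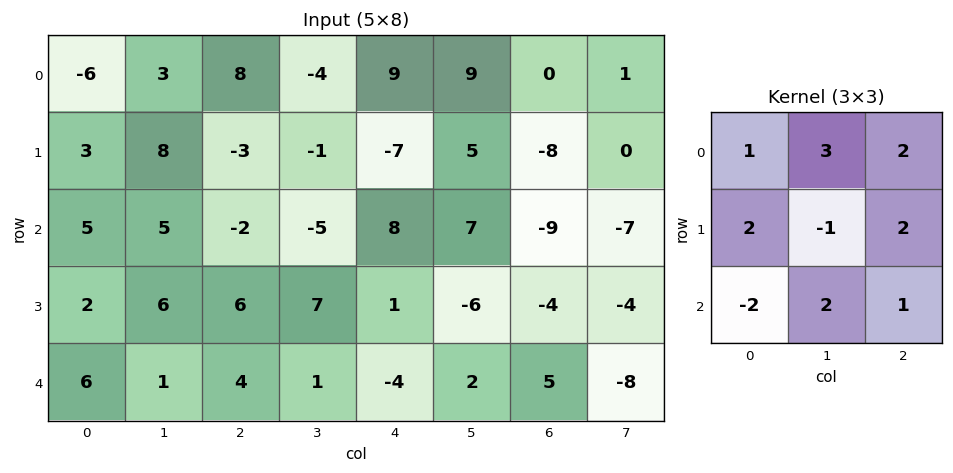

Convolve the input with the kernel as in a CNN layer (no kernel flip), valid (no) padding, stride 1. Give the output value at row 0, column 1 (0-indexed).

The receptive field on the input at this output position is [3 8 -4 / 8 -3 -1 / 5 -2 -5]. Elementwise product with the kernel and sum: 3·1 + 8·3 + -4·2 + 8·2 + -3·-1 + -1·2 + 5·-2 + -2·2 + -5·1.

17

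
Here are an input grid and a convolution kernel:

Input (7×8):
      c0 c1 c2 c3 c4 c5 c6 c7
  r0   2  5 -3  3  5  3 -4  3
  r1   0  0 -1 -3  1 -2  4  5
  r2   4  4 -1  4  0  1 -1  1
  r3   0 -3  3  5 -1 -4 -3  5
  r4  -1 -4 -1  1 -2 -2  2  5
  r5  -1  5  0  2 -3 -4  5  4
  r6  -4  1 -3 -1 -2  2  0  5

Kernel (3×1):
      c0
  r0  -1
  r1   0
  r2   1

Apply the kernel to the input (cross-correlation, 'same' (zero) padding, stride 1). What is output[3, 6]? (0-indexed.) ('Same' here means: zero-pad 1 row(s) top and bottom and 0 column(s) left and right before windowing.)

The receptive field on the zero-padded input at this output position is [-1 / -3 / 2]. Elementwise product with the kernel and sum: -1·-1 + 2·1.

3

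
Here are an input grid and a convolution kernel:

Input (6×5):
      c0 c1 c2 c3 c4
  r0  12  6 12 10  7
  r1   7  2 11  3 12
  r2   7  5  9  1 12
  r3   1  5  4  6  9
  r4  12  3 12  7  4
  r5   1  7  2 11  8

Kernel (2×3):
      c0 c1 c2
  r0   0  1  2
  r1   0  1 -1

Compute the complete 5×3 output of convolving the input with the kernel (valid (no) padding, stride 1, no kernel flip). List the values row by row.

21 40 15
20 25 16
24 9 22
4 21 27
32 17 18

Output[0,0]: The receptive field on the input at this output position is [12 6 12 / 7 2 11]. Elementwise product with the kernel and sum: 6·1 + 12·2 + 2·1 + 11·-1.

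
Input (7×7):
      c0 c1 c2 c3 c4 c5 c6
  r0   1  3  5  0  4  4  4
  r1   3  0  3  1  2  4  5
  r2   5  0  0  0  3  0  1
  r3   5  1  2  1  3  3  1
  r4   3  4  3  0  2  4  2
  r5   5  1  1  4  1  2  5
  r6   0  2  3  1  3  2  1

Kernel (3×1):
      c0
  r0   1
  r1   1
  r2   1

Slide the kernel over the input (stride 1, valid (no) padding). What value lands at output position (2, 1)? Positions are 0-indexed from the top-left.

The receptive field on the input at this output position is [0 / 1 / 4]. Elementwise product with the kernel and sum: 0·1 + 1·1 + 4·1.

5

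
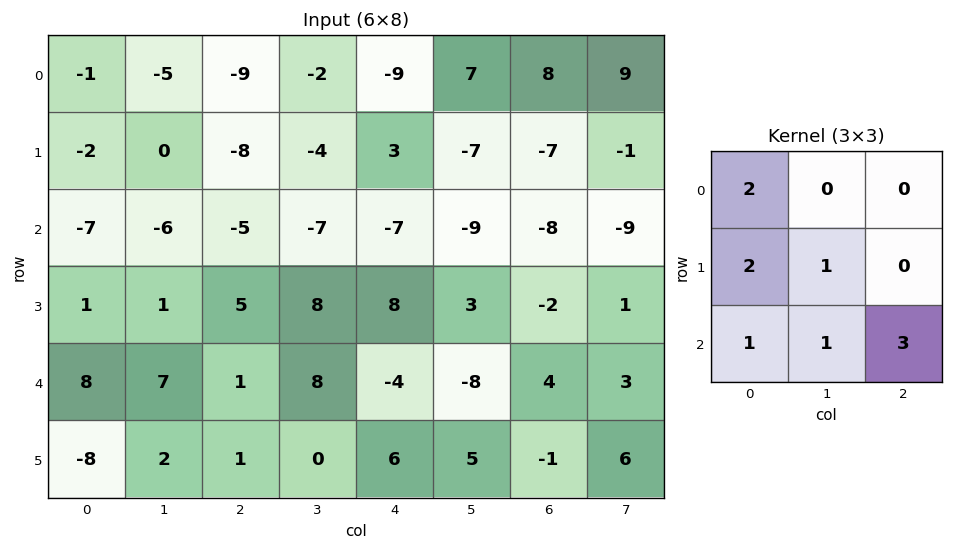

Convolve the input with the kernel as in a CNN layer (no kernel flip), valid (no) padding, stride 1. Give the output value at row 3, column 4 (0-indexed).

The receptive field on the input at this output position is [8 3 -2 / -4 -8 4 / 6 5 -1]. Elementwise product with the kernel and sum: 8·2 + -4·2 + -8·1 + 6·1 + 5·1 + -1·3.

8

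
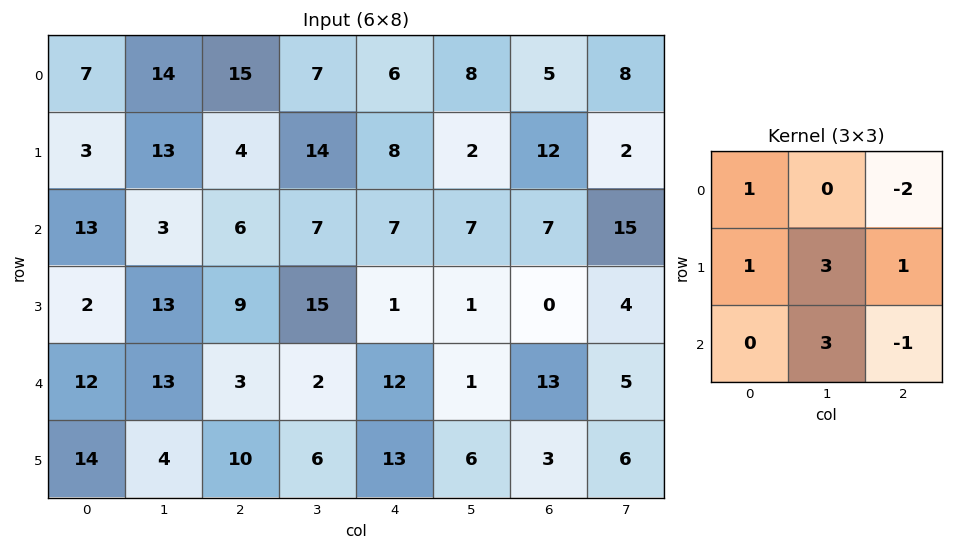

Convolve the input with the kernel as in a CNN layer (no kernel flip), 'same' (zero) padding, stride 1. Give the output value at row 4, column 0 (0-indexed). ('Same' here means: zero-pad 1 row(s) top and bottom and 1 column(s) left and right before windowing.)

61

The receptive field on the zero-padded input at this output position is [0 2 13 / 0 12 13 / 0 14 4]. Elementwise product with the kernel and sum: 0·1 + 13·-2 + 0·1 + 12·3 + 13·1 + 14·3 + 4·-1.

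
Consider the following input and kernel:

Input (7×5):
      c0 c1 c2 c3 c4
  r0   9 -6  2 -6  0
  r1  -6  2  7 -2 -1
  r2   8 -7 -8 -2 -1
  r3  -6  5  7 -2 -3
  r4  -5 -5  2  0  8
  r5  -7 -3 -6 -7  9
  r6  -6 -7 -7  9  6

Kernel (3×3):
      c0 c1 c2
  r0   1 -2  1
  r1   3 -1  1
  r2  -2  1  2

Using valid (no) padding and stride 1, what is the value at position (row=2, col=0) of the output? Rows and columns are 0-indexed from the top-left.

The receptive field on the input at this output position is [8 -7 -8 / -6 5 7 / -5 -5 2]. Elementwise product with the kernel and sum: 8·1 + -7·-2 + -8·1 + -6·3 + 5·-1 + 7·1 + -5·-2 + -5·1 + 2·2.

7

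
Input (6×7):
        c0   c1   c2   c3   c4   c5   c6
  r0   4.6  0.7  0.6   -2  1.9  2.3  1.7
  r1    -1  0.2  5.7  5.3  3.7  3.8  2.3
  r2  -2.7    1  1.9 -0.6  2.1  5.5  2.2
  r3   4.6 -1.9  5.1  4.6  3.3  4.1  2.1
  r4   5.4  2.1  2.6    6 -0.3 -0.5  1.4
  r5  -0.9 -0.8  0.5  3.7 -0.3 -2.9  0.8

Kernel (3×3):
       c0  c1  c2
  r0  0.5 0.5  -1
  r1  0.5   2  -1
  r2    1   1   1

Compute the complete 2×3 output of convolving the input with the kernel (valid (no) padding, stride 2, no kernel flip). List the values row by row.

Output[0,0]: The receptive field on the input at this output position is [4.6 0.7 0.6 / -1 0.2 5.7 / -2.7 1 1.9]. Elementwise product with the kernel and sum: 4.6·0.5 + 0.7·0.5 + 0.6·-1 + -1·0.5 + 0.2·2 + 5.7·-1 + -2.7·1 + 1·1 + 1.9·1.
Output[0,1]: The receptive field on the input at this output position is [0.6 -2 1.9 / 5.7 5.3 3.7 / 1.9 -0.6 2.1]. Elementwise product with the kernel and sum: 0.6·0.5 + -2·0.5 + 1.9·-1 + 5.7·0.5 + 5.3·2 + 3.7·-1 + 1.9·1 + -0.6·1 + 2.1·1.

-3.55 10.55 17.35
0.75 15.3 9.95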